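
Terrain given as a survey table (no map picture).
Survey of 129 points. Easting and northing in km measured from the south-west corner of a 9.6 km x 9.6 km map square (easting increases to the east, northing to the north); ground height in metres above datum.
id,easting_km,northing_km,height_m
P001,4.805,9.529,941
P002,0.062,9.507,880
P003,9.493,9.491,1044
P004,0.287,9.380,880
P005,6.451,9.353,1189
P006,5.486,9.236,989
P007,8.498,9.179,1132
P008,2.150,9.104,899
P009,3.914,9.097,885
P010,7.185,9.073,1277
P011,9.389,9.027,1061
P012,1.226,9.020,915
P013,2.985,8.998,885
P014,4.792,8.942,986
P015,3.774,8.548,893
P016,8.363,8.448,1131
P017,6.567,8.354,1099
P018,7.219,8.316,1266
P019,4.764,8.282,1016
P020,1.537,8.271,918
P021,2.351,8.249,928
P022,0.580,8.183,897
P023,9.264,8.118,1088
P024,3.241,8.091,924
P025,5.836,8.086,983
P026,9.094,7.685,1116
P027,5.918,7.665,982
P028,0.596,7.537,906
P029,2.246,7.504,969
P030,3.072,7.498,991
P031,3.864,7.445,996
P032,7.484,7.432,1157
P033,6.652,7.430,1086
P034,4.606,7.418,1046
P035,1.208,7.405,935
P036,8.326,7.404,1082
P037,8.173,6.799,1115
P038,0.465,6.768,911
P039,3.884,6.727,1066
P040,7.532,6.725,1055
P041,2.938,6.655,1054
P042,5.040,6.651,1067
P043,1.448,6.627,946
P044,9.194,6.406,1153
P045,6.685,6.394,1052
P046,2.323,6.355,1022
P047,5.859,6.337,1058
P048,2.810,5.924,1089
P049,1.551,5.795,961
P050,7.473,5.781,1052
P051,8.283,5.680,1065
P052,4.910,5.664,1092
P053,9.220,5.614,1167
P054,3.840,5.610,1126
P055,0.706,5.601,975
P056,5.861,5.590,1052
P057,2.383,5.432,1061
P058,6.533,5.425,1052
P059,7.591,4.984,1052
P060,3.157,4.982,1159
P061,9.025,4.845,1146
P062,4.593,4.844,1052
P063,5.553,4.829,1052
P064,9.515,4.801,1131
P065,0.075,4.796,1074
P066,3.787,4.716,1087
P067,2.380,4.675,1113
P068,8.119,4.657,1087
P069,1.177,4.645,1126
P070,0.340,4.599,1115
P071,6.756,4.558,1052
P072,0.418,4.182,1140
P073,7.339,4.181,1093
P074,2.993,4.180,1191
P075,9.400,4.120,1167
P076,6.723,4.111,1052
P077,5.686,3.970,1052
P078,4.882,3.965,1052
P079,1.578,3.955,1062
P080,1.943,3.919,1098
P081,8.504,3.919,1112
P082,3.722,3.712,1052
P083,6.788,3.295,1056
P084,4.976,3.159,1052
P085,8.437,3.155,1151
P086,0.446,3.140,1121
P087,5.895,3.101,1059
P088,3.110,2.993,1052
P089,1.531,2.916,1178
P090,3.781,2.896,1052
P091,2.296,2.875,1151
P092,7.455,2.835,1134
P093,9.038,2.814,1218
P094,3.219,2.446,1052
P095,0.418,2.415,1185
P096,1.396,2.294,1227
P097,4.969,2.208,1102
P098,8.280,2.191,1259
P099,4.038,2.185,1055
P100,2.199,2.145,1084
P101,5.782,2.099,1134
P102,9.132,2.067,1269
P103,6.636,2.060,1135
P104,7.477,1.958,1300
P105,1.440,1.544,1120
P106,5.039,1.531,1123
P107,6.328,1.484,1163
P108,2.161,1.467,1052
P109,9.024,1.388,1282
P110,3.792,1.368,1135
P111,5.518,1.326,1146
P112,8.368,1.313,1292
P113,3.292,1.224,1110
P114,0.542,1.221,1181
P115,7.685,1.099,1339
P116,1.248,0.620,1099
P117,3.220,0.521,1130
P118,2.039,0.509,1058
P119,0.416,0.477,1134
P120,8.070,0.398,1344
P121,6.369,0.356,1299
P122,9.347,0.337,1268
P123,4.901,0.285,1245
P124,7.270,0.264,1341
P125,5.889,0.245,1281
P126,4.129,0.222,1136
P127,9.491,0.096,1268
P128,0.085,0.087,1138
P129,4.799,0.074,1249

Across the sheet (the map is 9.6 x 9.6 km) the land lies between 875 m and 1355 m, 1090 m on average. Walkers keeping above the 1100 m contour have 38.8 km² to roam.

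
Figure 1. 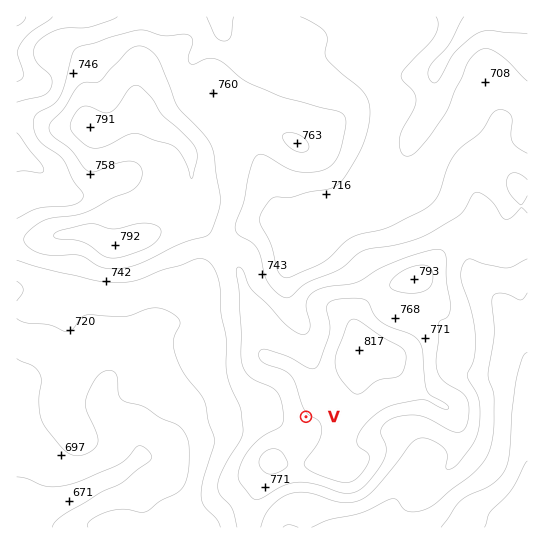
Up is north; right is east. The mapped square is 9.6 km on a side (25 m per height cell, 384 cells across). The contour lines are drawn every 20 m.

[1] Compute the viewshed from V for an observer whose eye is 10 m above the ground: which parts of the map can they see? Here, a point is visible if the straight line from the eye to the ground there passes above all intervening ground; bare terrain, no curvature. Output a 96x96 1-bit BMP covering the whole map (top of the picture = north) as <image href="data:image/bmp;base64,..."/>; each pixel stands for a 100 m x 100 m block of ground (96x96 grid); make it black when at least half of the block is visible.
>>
<image width="96" height="96" href="data:image/bmp;base64,Qk2+BAAAAAAAAD4AAAAoAAAAYAAAAGAAAAABAAEAAAAAAIAEAAATCwAAEwsAAAIAAAAAAAAA////AAAAAAD+B/AAAAAAAAAAAAD///gAAAAAAAAAAAD///gAAAAAAAAAAAD///wAAAAAAAAAAAD///4AAAAAAAAAAAD///8AAAAAAAAAAAAH//+AAAAAAAAAAAAH///AAAAAAAAAAAAH///AAAAAAAAAAADH///gAAAAAAAAAAD////gAAAAAAAAAAD////wAAD/AAAAAAD////wAAH/4AAAAAD////wAAP/8AAAAAD////4AAf/8AAAAAD8f//4Agf/8AAAAAD8f//8A4f/8AAAAAD////8A///+AAAAAD////+B///+AAAAADn////H////AAAAACD/////////AAAAAAD/////////gAAAAAD/////////gAAAAAD/////////gAAAAAD/////////wAAAAAD/////n///wAAAADD/////H///wAAAADh////+D/8fwAAAADh////8D/8fwAAAADx////8B/4fwAAAADx////4A/wfgAAAADx////wAfAfgAAAADx////wAAAPAAAAADx////gAAAMAAAAAD5////AAAAAAAAAAD////+AAAAAAAAAAD////8AAAAEAAAAAD////4AAAAGAAAAAD////wAAAAHAAAAAD////gAAAAOAAAAAB////gAAAAOAAAAAB////gAAAAIAAAAAAH///gAAAAAAAAAAAD///gAAAAAAAAAAAD///AAAAAAAAAAAAD///AAAAAAAAAAAAP///AAAAAAAAAAAD////AAAAAAAAAAAD////gAAAAAAAAAAD////gAAAAAAAAAAD////gAAAAAAAAAAD////wAAAAAAAAAAD//P/wAAAAAAAAAAAH/B/4AAAAAAAAAAAB+AH8AAAAAAAAAAAAAAB+AAAAAAAAAAAAAAAfAAAAAAAAAAAAAAAHwAAAAAAAAAAAAAAB4AAAAAAAAAAAAAAA8AAAAAAAAAAAAAAA8AAAAAAAAAAAAAAA8AAAAAAAAAAAAAAA8AAAAAAAAAAAAAAA8AAAAAAAAAAAAAAA8AAAAAAAAAAAAAAA8AAAAAAAAAAAAAAA8AAAAAAAAAAAAAAA8AAAAAAAAAAAAAAA8AAAAAAAAAAAAAAB+AAAAAAAAAAAAAAD8AAAAAAAAAAAA/A/MAAAAAAAAAAAB//+AAAAAAAAAAAAD//8AAAAAAAAAAAAD//4AAAAAAAAAAAAAh/AAAAAAAAAAAAAAA+AAAAAAAAAAAAAAAMAAAAAAAAAAAAAAAAAAAAAAAAAAAAAAAAADAAAAAAAAAAAAAAAHgAAAAAAAAAAAAAADgAAAAAAAAAAAAAABgAAAAAAAAAAAAAAAAAAAAAAAAAAAAAAAAAAAAAAAAAAAAAAAAAAAAAAAAAAAAAAAAAAAAAAAAAAAAAAAAAAAAAAAAAAAAAAAAAAAAAAAAAAAAAAAAAAAAAAAAAAAAAAAAAAAAAAAAAAAAAAAAAAAAAAAAAAAAAAAAAAAAAAAAAAAAAAAAAAAAAAAAAAAAAAAAAAAAAAAAAAAAAAAAAAAAAAAAA="/>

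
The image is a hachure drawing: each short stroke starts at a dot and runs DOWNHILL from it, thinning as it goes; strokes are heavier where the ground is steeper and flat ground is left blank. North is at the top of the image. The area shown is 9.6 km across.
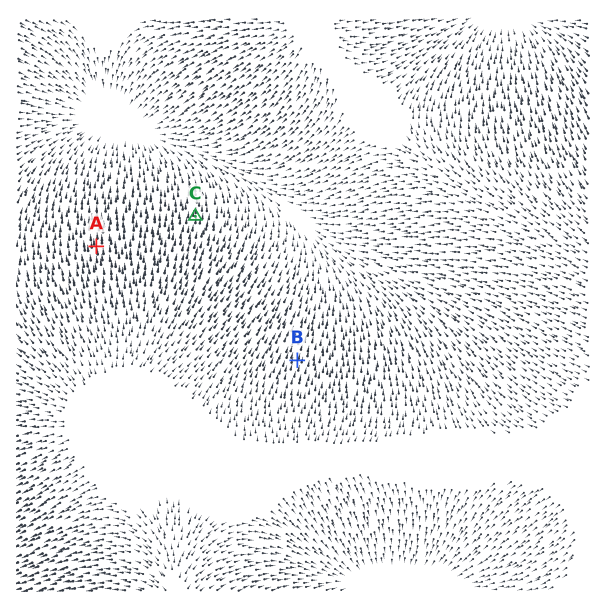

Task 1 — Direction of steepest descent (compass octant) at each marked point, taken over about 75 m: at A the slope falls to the N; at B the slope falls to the N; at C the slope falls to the N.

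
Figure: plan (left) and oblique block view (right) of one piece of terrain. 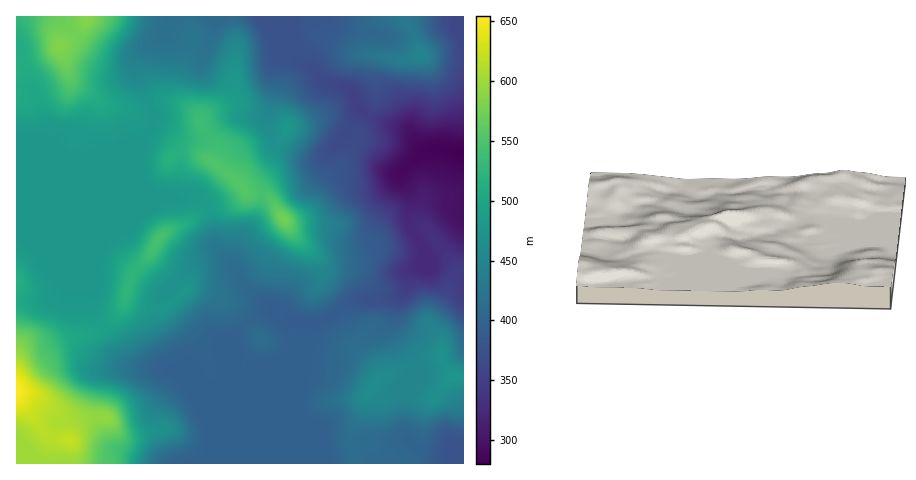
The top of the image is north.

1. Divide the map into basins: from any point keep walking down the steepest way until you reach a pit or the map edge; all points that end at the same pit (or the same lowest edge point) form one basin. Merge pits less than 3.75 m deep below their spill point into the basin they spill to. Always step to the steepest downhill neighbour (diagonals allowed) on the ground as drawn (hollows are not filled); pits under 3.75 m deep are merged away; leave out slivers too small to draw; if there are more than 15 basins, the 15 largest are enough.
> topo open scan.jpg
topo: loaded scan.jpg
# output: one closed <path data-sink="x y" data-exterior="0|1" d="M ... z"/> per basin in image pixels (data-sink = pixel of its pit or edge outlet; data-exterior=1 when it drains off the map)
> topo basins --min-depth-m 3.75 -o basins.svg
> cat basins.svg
<path data-sink="463 153" data-exterior="1" d="M463 16l-447 1 1 447 337 0-3-32 11-22 3-12 5-8 13 10 19-5 26 5 9-4 15-18 12-2z"/><path data-sink="463 463" data-exterior="1" d="M463 376l-11 2-15 18-9 4-21-5-24 5-13-10-5 8-3 12-11 22 3 31 109 1z"/>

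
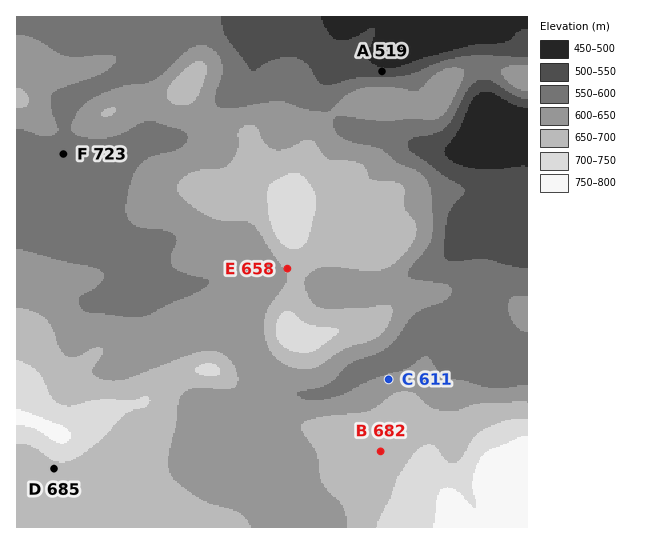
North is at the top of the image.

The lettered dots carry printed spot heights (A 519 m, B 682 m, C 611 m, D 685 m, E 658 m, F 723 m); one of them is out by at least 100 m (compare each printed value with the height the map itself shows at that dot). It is F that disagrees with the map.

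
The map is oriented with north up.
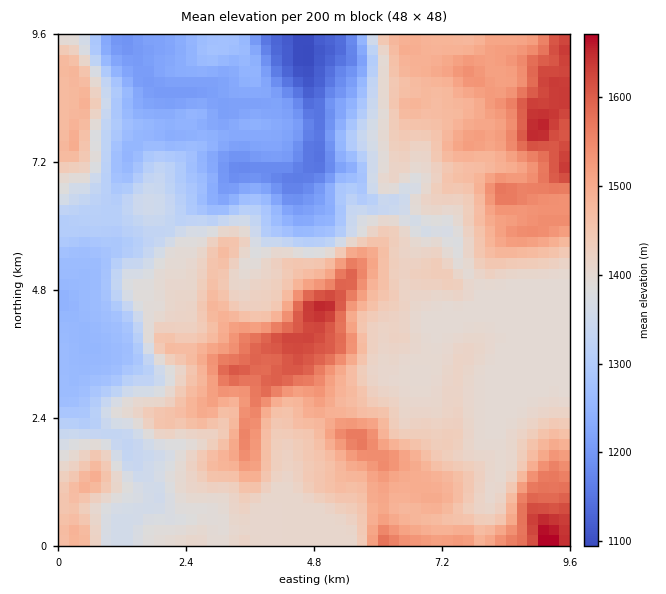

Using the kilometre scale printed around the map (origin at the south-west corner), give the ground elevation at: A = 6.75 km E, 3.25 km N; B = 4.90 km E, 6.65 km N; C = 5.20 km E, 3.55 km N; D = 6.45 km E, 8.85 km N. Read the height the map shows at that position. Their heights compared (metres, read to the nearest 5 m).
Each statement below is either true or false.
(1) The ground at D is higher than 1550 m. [false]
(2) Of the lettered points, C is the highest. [true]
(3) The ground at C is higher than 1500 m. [true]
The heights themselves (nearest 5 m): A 1400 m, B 1205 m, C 1575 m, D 1475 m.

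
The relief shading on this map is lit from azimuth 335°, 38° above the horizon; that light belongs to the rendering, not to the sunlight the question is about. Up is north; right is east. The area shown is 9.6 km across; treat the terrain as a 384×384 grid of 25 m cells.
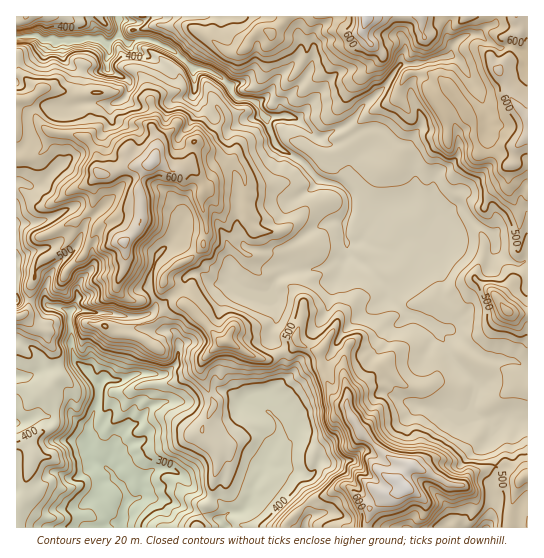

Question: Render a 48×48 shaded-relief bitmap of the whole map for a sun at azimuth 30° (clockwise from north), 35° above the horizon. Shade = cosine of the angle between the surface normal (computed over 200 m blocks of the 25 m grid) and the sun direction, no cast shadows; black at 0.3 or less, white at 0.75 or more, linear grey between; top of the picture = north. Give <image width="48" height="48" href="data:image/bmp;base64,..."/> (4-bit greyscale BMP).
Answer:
<image width="48" height="48" href="data:image/bmp;base64,Qk32BAAAAAAAAHYAAAAoAAAAMAAAADAAAAABAAQAAAAAAIAEAAATCwAAEwsAABAAAAAAAAAAAAAAABEREQAiIiIAMzMzAERERABVVVUAZmZmAHd3dwCIiIgAmZmZAKqqqgC7u7sAzMzMAN3d3QDu7u4A////AKmaupmZiKu6y5iaqbuImpRXZEdWd5ZXiZmaqqqZmauqqYiZmqqoiHNHZFVodnd4iZmZmZqZmamImYiJmaqphkJnZlapRFmYiZmpqqqqiId5qHiZmZqrqGeIiIu2RpyXh5mru7qpiIiZdXiZmZmrqqmYirt3zuyYh5mZm7qYiHh1RXiamZmYmph3qqq9/+ypqomazbmIh3VDNHmZmZmIhjNIve7u7u27u5q97KiIh3ZERompmZmZYxFJ7////su7u6u6qpiIiHZmeKq6qZmYURJ9/+3v7Kqqq5qpmYiHiHZ5mau7qZmGIBXO7MzcuqqZqomaqImHd3eaqZu6qZmFIkr+zLu6qZmJmYiJmIl3Z3iZh5uqmZh1JIztzKmZmZmIiJmJmbqIh3d2VqqYiIdkJp3cuoiImZmYiJmZnOqZmZl1NZh2ZmZTOK7bqZqpmpmZmYiZv8hmd2VVRnZTI0VTab7KmrqqqoiZmniIzGQjIQBXV1QiR2VEery6q6qqqYmZmYhoyDIBERaYeFNIzJdXqrqru6qqmZiIh3VathATRpy3ZWesy5eKuru7u6qqmYd2ZkWbpRR6q7p0NKzMupmru73MuqqpmYdkRpnOx5vLmJhTSczey6maq7zLqqmZmIdTacvcd5dCNYdmm8ztypibu8uqqpmJmIY2zYiUJkEBaZZ5vMzKqZisy7qqqZmZmHRc7VdkRlRGmpaKvLupiZm8uqqqmZmpmGbOy1hmdVVoeImZqpqYiZqqqqqqmZmZmJvbulh2l1ZXiqqYiImHiZmZmaqZmZmZmauqqlZ3iGQ1i6qqlol4mZmImqmZmZmZmZqpiEV3eIVXqYiZiJmIiIiZqqmZmZmZmYmYd1eZh4aKp3iZiamHeJmaqqmZmZmZmYmXd3mZmYiqmZqpeKiIm7qpqpmZmZmZmId2Z2Z4mYmZibuoZ4mZq7upmZmZmZmZiHZ1WGiHZmeYecuWV4qpq6qqqamZmZmZh3hkaImZdmZnispkWKuZqqmru6iIiImIeHZVeIiJqXZ3eYZFesuau6q8qYiIiImId0RVeHeJqYioeGaJm8ubzLvaZ4mIiZiHZCNWeIiIh4rJiZrLq7u8zNyWiZmZmZhkNEV4iJmHZWu5q7zLq83MzcdoqZmZmZdTR2mYl5l3d6y7y6zLzv3MzYermJmZmHZlh3qpl5iczNzMub7b/9vM7Ju4Z4iIdmd1h4qYh5nMy8zLu97u/qrM2Zl2d3iHZWhUh5qXZ5qpmaqryr3v653slmVnh3eIdog2iLuGerqImaqruLzMyc/YVmZ3d3ZoiJZYisp2m6q7zM3+qc3My/1EVneId3dmeYeJrLhXqr3t7M77et2/3KEEdniIdnd1WZmrzJZYqs7/687YvtzuYgA0ZWeIdlVVaKiLynV7qv//3v/M/d/UABV2ZWeHZURFqHRYmHi7qf/Lm8x7mKcQJHqZd4mHZVVZumRoh4qoh1QhI1VZVkI0eruqmqmGZ3d5mFaahnd4iAAAE0N6l1Z3rLu7u6h2eZdndkeadDaZiQ=="/>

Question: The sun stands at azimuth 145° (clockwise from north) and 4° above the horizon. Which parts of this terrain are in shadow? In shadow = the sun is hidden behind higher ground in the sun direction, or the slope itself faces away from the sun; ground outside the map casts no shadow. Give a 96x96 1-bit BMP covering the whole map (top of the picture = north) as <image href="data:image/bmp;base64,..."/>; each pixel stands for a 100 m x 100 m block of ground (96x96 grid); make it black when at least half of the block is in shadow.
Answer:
<image width="96" height="96" href="data:image/bmp;base64,Qk2+BAAAAAAAAD4AAAAoAAAAYAAAAGAAAAABAAEAAAAAAIAEAAATCwAAEwsAAAIAAAAAAAAA////AAAAAAAAAA/nwAfD/4AAAHAAAA//4H/j/8AAAHADAA//4P/z/8AAAHAAAA//wD/5/4AAAHAAAA//4B/8B8AAAHgAAA//8B//D8AAADiAAA//8B//z8AAABgAAB//8B///8gAABgAcB//8B////AAMAwCOAH/+D////AA+B4AAAH/+D///+cB+B8AAAD/+D////8D/x8AAADueD////xh//8AAAAAAB////v///8HAAAAAB///+f///8HgAP8AAf//9////+DAAH+AAP//h/////gAAB/AAP//h/////4AAZ/wAH//h//8/7+AAd/4AH/6H//w/j+AgG/4AH/5H/+B+AAAwD/8AH/9H/8B4AAAQD/8AH//H/4BgAAAYB/8AH//P/gAAAAAYB/8AH//H/AAAAAAcA/4AH//H8AAAAAAf4BAAH//AAAAADwAf/8AAH//YAAAAD2Af/+AAD//AAAAAAAAF//gAA//AAAAAAAAAAHwAAf/AAAAAAAAAAD4AAP/BgAAAAAAAAD8AcP/BwAAAAAEAAD+B/n/A4AAAAAMAAD/B/n3AYAAAAAMABj/wH33geAAAAAMAPz/wBz74eAAAAAMAAH/4D7/8AAAAAAP/8AH4D598AAAwAHf//AH/j5+wAAA8DH//jgP/n4+AAAB8DP/wAgP/P8+AAAB8nEfgAHH+P8/AAAB53AP4MHH4P+/gAAB9zCP8NgHwP+/gAAA/DHH+BgPAH8wAAAQ/DnD+BgsAD4AAAA8/jjj+BwgAD4AAAA//jjx/B4AABgAAAA//7z5/B8AAAAAAAA//z58+B/AAAAAAAA//D+++B/wAAAAAAA/mD/ewA/wAAAAAAA/njBu8Af4AAAAAAA/hzwP/gP4AAAAAAA/Bz+H/wB4AAAAAAA8Dz/D/4B4AHgAAAB4Dz/z/4B4ADwAgABwBj///4BwAB4AgABgAD///4AwAAwAAADAAD8//4AQAAAAAAABwDfH/4AQAAEAAAABwA/jf4AwAADgAAADwA/4H4AYAAB+AAADwA/+B4AQAAB8AAADwA//A4AAAABwAAAA4Af/AAAAAABAAAAgYAH/4AAAAAKAAAAwOAH//eEAAB4AAAAIHgD//fHAAD4AAAAODgD//fHgIDgAAAAHDAB///ngYHAYAAAHGgA///ng8GAwAABOHwAe//D4+GB8AAPuH4B//+b6/iMHAAfmH8P///d7P38AgAPAH4f////4H/8AQAOAHwf////8APzgIAMAAAf////8GIDwOAYAAAP////+P8AMHgAAAAH////+PcAADwAAADgP///+cGAcB4AACDwP//+//DEAB8YACD+f//+//jCGAcYAAD/f//8/jhjHge4gAD////4/AAxj4P/wAD////j8AAYB4H/wYD////vwAAIgAH/4aD////fgAAAAADHw7D////+AMAAAABAI/j////8AeAA4ABgP/j////wAfAAeABgP8D////AAfAAAgAgH7D///4AE/0A/4AgD/wL//////+Af4AgYPgAfv/////AP4AAICA="/>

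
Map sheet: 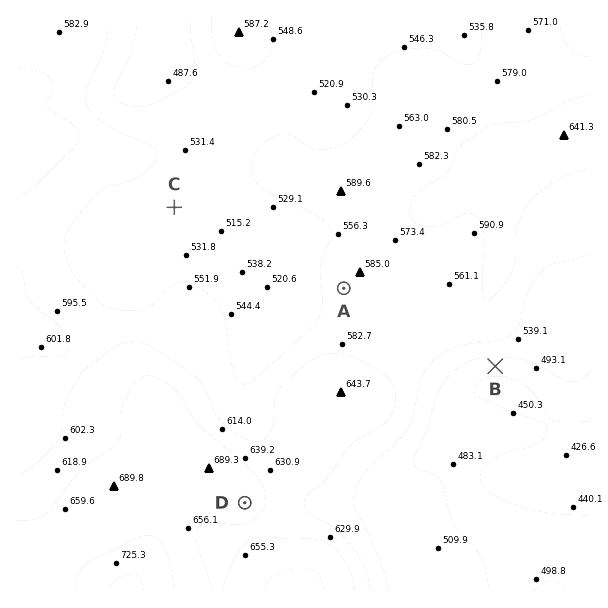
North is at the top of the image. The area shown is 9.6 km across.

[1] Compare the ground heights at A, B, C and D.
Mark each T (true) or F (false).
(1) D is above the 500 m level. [T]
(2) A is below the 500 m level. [F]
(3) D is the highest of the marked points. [T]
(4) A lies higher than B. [T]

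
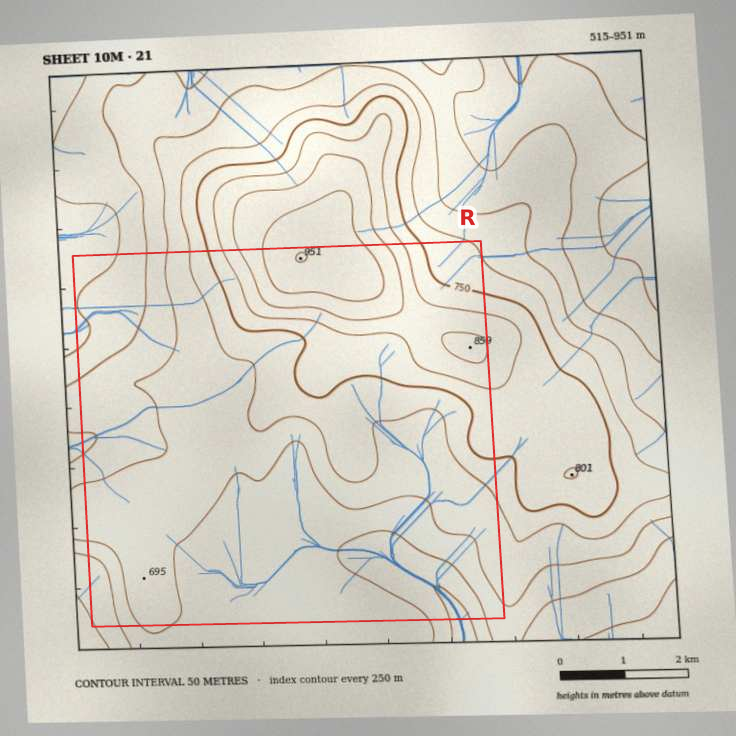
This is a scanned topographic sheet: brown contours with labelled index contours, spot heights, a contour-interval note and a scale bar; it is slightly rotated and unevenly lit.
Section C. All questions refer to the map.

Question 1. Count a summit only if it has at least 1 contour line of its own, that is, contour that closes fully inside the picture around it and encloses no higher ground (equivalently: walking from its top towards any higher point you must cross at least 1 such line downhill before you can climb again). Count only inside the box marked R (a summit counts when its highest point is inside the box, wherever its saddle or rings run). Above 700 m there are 2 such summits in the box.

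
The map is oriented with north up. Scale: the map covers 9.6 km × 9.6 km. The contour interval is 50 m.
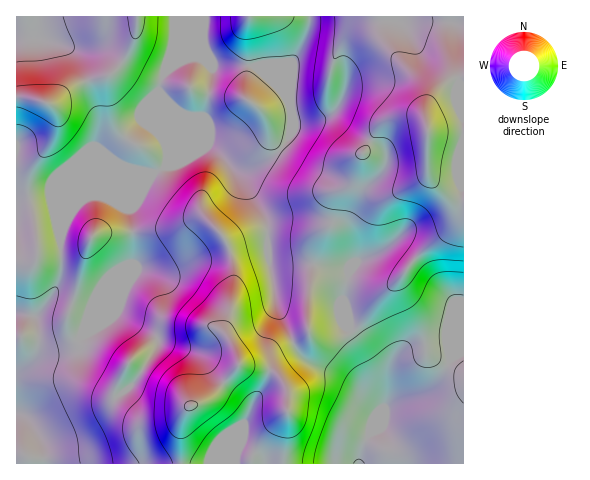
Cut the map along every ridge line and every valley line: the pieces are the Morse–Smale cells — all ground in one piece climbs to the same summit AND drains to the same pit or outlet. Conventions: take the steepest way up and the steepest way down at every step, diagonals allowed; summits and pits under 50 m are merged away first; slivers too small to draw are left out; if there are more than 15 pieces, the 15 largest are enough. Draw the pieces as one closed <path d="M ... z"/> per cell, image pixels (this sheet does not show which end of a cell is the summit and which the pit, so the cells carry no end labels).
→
<path d="M208 146l-41 17-5 6-8 5-56 22 11 3 21 12 4 42-1 11-15 35-26 27 26-12 34 19 5 6 0 7-22 36-19 16-6 2-36-1-38 17-12 1 16 23 3 24 240-1 5-40-1-34-11-16-9-3-25-5 23 0 12-14 32-17-1-29 6-40-6-2-37 1-2-1-2-41-7-15-18-28-26-29z"/><path d="M463 16l-152 0-6 22-10 21-7 5-26 2-49-1-14-7-14 1-22 16-3 10 0 9 3 8 0 36 5 15-1 9 41-16 8 4 26 29 24 39 2 13 0 25 3 8 43 0 5-27 14-16 4-26 15-12 10-30 16-24 10-9 12-4 18 0 8 6 2 7-1 30 2 17 19 21 15 3z"/><path d="M418 116l-23 2-10 3-7 8-17 26-7 25-17 15-4 26-13 14-5 21-1 8 34 8-4 30 6 18 0 9 25 35 10 26 0 17-10 21-10 13-5 13 0 10 104-1 0-262-16-4-18-18-3-20 1-30-2-7z"/><path d="M173 16l-157 1 1 297 12 2 9-1 18-25 6-19 0-40 8-16 11-13 8-5 12-1 53-22 11-8 3-13-5-15 0-36-3-8 0-9 14-43z"/><path d="M102 197l-13 0-8 5-15 19-6 16 0 40-4 13-8 12-13 14-19-2 1 150 26-1-3-23-10-17-8-8 7 2 7-1 38-17 36 1 6-2 19-16 22-36 0-7-5-6-34-19-26 12 26-27 15-35 1-11-4-42z"/><path d="M316 264l-2 1-5 28 0 41-32 17-12 14-23 0 25 5 9 3 11 16 1 34-4 18 0 23 74 0 7-23 10-13 10-21 0-17-10-26-25-35 0-9-6-18 4-30z"/><path d="M309 16l-135 0 0 26-9 29 23-13 11 0 14 7 49 1 26-2 7-5 10-21z"/>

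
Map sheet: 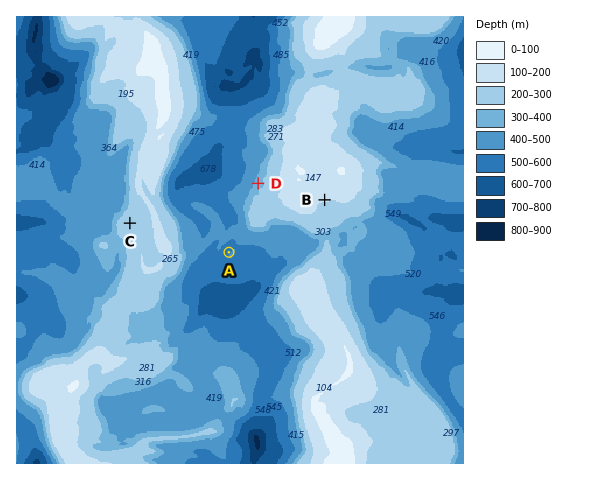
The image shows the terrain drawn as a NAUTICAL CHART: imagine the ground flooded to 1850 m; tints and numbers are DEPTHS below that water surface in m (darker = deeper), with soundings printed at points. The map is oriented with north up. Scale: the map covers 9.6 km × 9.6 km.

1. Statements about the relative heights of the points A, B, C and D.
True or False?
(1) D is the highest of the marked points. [False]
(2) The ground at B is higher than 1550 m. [True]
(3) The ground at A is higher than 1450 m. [False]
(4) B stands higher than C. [True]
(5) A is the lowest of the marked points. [True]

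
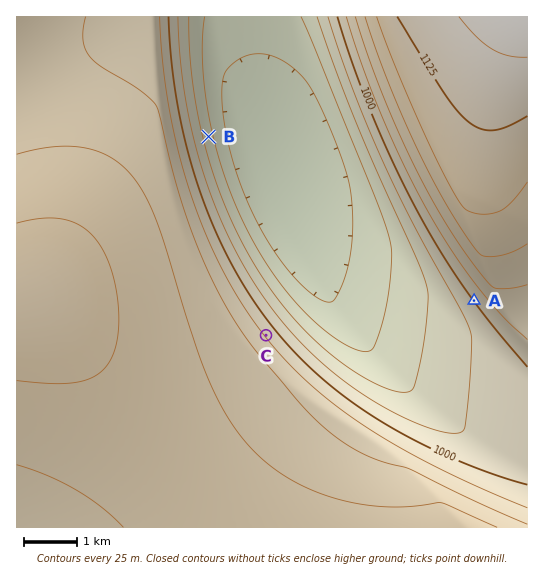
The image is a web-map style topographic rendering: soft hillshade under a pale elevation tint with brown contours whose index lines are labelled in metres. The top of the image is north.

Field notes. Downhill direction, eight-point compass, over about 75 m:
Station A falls SW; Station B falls E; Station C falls NE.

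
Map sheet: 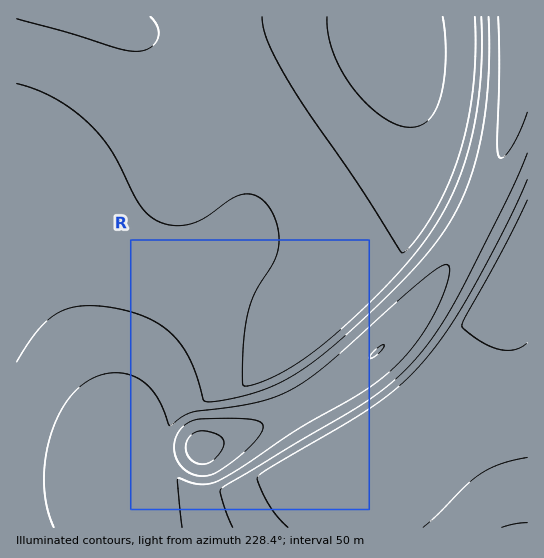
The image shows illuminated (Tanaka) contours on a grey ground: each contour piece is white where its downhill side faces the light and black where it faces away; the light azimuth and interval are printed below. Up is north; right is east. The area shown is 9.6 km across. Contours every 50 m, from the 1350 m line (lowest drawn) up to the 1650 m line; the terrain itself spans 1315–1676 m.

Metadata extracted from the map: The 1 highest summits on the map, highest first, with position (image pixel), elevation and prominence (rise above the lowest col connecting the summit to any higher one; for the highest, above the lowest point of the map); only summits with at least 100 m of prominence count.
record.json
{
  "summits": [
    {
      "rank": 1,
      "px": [202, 447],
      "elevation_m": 1676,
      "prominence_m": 361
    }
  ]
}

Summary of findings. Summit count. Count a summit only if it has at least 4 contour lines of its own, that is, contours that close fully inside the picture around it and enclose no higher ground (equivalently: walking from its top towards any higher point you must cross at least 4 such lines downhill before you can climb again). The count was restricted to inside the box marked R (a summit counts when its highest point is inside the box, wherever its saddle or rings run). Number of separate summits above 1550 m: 0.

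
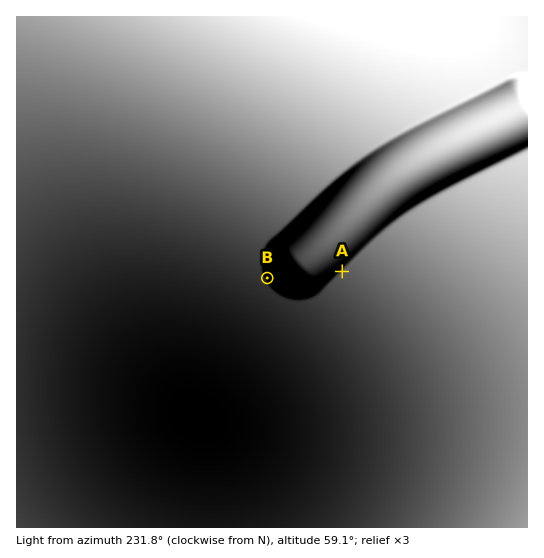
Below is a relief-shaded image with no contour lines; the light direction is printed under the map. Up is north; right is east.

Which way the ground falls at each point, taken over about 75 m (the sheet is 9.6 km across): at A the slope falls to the NW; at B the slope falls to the NE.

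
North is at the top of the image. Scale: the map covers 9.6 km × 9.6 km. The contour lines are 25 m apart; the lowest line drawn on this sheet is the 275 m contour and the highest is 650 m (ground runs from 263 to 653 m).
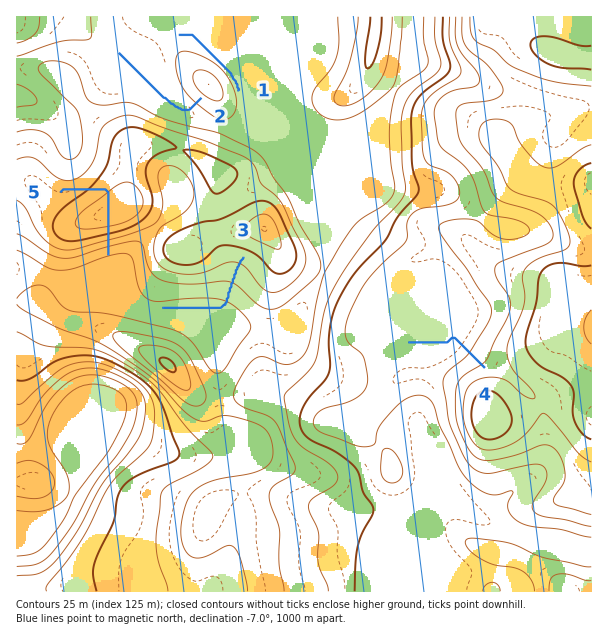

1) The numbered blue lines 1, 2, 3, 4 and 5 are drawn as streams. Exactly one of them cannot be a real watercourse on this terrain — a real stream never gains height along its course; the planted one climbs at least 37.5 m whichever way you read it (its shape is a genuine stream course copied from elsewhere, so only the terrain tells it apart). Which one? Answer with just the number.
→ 5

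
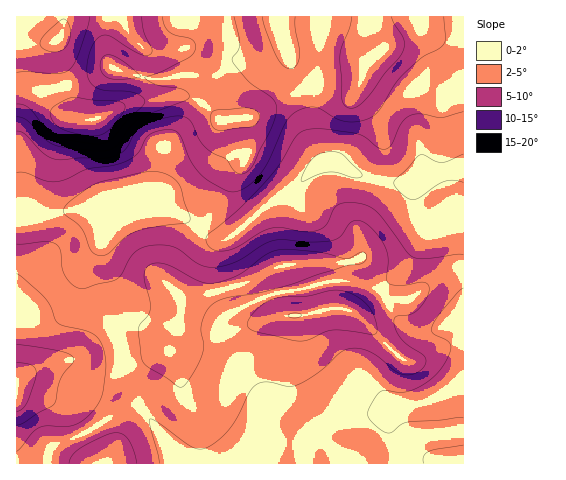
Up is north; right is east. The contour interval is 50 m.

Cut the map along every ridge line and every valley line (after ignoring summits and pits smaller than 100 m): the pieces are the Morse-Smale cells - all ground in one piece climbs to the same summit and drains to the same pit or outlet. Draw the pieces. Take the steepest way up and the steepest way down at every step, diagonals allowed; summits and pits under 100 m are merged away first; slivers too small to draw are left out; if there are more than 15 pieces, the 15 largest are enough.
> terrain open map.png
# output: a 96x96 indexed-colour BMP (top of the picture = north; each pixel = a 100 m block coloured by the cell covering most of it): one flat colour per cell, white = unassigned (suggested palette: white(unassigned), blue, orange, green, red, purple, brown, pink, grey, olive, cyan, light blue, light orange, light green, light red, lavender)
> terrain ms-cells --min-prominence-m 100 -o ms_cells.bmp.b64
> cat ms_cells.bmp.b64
<image width="96" height="96" href="data:image/bmp;base64,Qk12EgAAAAAAAHYAAAAoAAAAYAAAAGAAAAABAAQAAAAAAAASAAATCwAAEwsAABAAAAAAAAAA////ALR3HwAOf/8ALKAsACgn1gC9Z5QAS1aMAMJ34wB/f38AIr28AM++FwDox64AeLv/AIrfmACWmP8A1bDFABEREREREREREREREREREREREREREREREREREREREREREREREREREREREREREREzMxERERERERERERERERERERERERERERERERERERERERERERERERERERERERERMzMzMxERERERERERERERERERERERERERERERERERERERERERERERERERERERERMzMzMzMxEREREREREREREREREREREREREREREREREREREREREREREREREREREREzMzMzMzMxERERERERERERERERERERERERERERERERERERERERERERERERERERERMzMzMzMzMxERERERERERERERERERERERERERERERERERERERERERERERERERERETMzMzMzMzMxERERERERERERERERERERERERERERERERERERERERERERERERERERETMzMzMzMzMxEREREREREREREREREREREREREREREREREREREREREREREREREREREzMzMzMzMzMxEREREREREREREREREREREREREREREREREREREREREREREREREREREzMzMzMzMzMxEREREREREREREREREREREREREREREREREREREREREREREREREREREzMzMzMzMzMxEREREREREREREREREREREREREREREREREREREREREREREREREREREzMzMzMzMzMxEREREREREREREREREREREREREREREREREREREREREREREREREREREzMzMzMzMzMxEREREREREREREREREREREREREREREREREREREREREREREREREREREREzMzMzMzMxERERERERERERERERERERERERERERERERERERERERERERERERERERERERERMzMzMxERERERERERERERERERERERERERERERERERERERERERERERERERERERERERERMzMxEREREREREREREREREREREREREREREREREREREREREREREREREREREREREREREzMxERERERERERERERERERERERERERERERERERERERERERERERERERERERERERERERMxERERERERERERERERERERERERERERERERERERERERERERERERERERERERERERERERERERERERERERERERERERERERERERERERERERERERERERERERERERERERERERERERERERERERERERERERERERERERERERERERERERERERERERERERERERERERERERERERERERERERERERERERERERERERERERERERERERERERERERERERERERERERERERERERERERERERERERERERERERERERERERERERERERERERERERERERERERERERERERERERERERERERERERERERERERERERERERERERERERERERERERERERERERERERERERERERERERERERERERERERERERERERERERERERERERERERERERERERERERERERERERERERERERERERERERERERERERERERERERERERERERERERERERERERERERERERERERERERERERERERERERERERERERERERERERERERERERERERERERERERERERERERERERERERERERERERERERERERERERERERERERERERERERERERERERERERERERERERERERERERERERERERERERERERERERERERERERERERERERERERERERERERERERERERERERERERERERERERERERERERERERERERERERERERERERERERERERERERERERERERERERERERERERERERERERERERERERERERERERERERERERERERERERERERERERERERERERERERERERERERERERERERERERERERERERERERERERERERERERERERERERERERERERERERERERERERERERERERERERERERERERERERERERERERERERERERERERERERERERERERERERERERERERERERERERERERERERERERERERERERERERERERERERERERERERERERERERERERERERERERERERERERERERERERERERERERERERERERERERERERERERERERERERERERERERERERERERERERERERERERERERERERERERERERERERERERERERERERERERERERERERERERERERERERERERERERERERERERERERERERERERERERERERERERERERERERERERERERERERERERERERERERERERERERERERERERERERERERERERERERERERERERERERERERERERERERERERERERERERERERERERERERERERERERERERERERERERERERERERERERERERERERERERERERERERERERERERERERERERERERERERERERERERERERERERERERERERERERERERERERERERERERERERERERERERERERERERERERERERERERERERERERERERERERERERERERERERERERERERERERERERERERERERERERERERERERERERERERERERERERERERERERERERERERERERERERERERERERERERERERERERERERERERERERERERERERERERERERERERERERERERERERERERERERERERERERERERERERERERERERERERERERERERERERERERERERERERERERERERERERERERERERERERERERERERERERERERERERERERERERERERERERERERERERERERERERERERERERERERERERERERERERERERERERERERERERERERERERERERERERERERERERERERERERERERERERERERERERERERERERERERERERERERERERERERERERERERERERERERERERERERERERERERERERERERERERERERERERERERERERERERERERERERERERERERERERERERERERERERERERERERERERERESIhERERERERERERERERERERERERERERERERERERERERERERERERERERERERERERIiIiIRERERERERERERERERERERERERERERERERERERERERERERERERERERERERESIiIiIhERERERERERERERERERERERERERIiIREREREREREREREREREREREREREREiIiIiIiERERERERERERERERERERERERESIiIiIiIhERERERERERERERERERERERIiIiIiIiIREREREREREREREREREREREREiIiIiIiIiIiEREREREREREREREREREiIiIiIiIiIiEREREREREREREREREREREREiIiIiIiIiIiIiIiEREREREREREREiIiIiIiIiIiIiIREREREREREREREREREREREiIiIiIiIiIiIiIiIiIiIhEREREiIiIiIiIiIiIiIiIhERERERERERERERERERERIiIiIiIiIiIiIiIiIiIiIiIiIiIiIiIiIiIiIiIiIiIiERERERERERERERERERERIiIiIiIiIiIiIiIiIiIiIiIiIiIiIiIiIiIiIiIiIiIiIhERERERERERERERERERIiIiIiIiIiIiIiIiIiIiIiIiIiIiIiIiIiIiIiIiIiIiIiIhERERERERERERERERIiIiIiIiIiIiIiIiIiIiIiIiIiIiIiIiIiIiIiIiIiIiIiIhERERERERERERERERIiIiIiIiIiIiIiIiIiIiIiIiIiIiIiIiIiIiIiIiIiIiIiIiEREREREREREREiIiIiIiIiIiIiIiIiIiIiIiIiIiIiIiIiIiIiIiIiIiIiIiIiIiIRERERERESIiIiIiIiIiIiIiIiIiIiIiIiIiIiIiIiIiIiIiIiIiIiIiIiIiIiIiIhERERESIiIiIiIiIiIiIiIiIiIiIiIiIiIiIiIiIiIiIiIiIiIiIiIiIiIiIiIiIiEREREiIiIiIiIiIiIiIiIiIiIiIiIiIiIiIiIiIiIiIiIiIiIiIiIiIiIiIiIiIiIRESIiIiIiIiIiIiIiIiIiIiIiIiIiIiIiIiIiIiIiIiIiIiIiIiIiIiIiIiIiIiIiIiIiIiIiIiIiIiIiIiIiIiIiIiIiIiIiIiIiIiIiIiIiIiIiIiIiIiIiIiIiIiIiIiIiIiIiIiIiIiIiIiIiIiIiIiIiIiIiIiIiIiIiIiIiIiIiIiIiIiIiIiIiIiIiIiIiIiIiIiIiIiIiIiIiIiIiIiIiIiIiIiIiIiIiIiIiIiIiIiIiIiIiIiIiIiIiIiIiIiIiIiIiIiIiIiIiIiIiIiIiIiIiIiIiIiIiIiIiIiIiIiIiIiIiIiIiIiIiIiIiIiIiIiIiIiIiIiIiIiIiIiIiIiIiIiIiIiIiIiIiIiIiIiIiIiIiIiIiIiIiIiIiIiIiIiIiIiIiIiIiIiIiIiIiIiIiIiIiIiIiIiIiIiIiIiIiIiIiIiIiIiIiIiIiIiIiIiIiIiIiIiIiIiIiIiIiIiIiIiIiIiIiIiIiIiIiIiIiIiIiIiIiIiIiIiIiIiIiIiIiIiIiIiIiIiIiIiIiIiIiIiIiIiIiIiIiIiIiIiIiIiIiIiIiIiIiIiIiIiIiIiIiIiIiIiIiIiIiIiIiIiIiIiIiIiIiIiIiIiIiIiIiIiIiIiIiIiIiIiIiIiIiIiIiIiIiIiIiIiIiIiIiIiIiIiIiIiIiIiIiIiIiIiIiIiIiIiIiIiIiIiIiIiIiIiIiIiIiIiIiIiIiIiIiIiIiIiIiIiIiIiIiIiIiIiIiIiIiIiIiIiIiIiIiIiIiIiIiIiIiIiIiIiIiIiIiIiIiIiIiIiIiIiIiIiIiIiIiIiIiIiIiIiIiIiIiIiIiIiIiIiIiIiIiIiIiIiIiIiIiIiIiIiIiIiIiIiIiIiIiIiIiIiIiIiIiIiIiIiIiIiIiIiIiIiIiIiIiIiIiIiIiIiIiIiIiIiIiIiIiIiIiIiIiIiIiIiIiIiIiIiIiIiIiIiIiIiIiIiIiIiIiIiIiIiIiIiIiIiIiIiIiIiIiIiIiIiIiIiIiIiIiIiIiIiIiIiIiIiIiIiIiIiIiIiIiIiIiIiIiIiIiIiIiIiIiIiIiIiIiIiIiIiIiIiIiIiIiIiIiIiIiIiIiIiIiIiIiIiIiIiIiIiIiIiIiIiIiIiIiIiIiIiIiIiIiIiIiIiIiIiIiIiIiIiIiIiIiIiIiIiIiIiIiIiIiIiIiIiIiIiIiIiIiIiIiIiIiIiIiIiIiIiIiIiIiIiIiIiIiIiIiIiIiIiIiIiIiIiIiIiIiIiIiIiIiIiIiIiIiIiIiIiIiIiIiIiIiIiIiIiIiIiIiIiIiIiIiIiIiIiIiIiIiIiIiIiIiIiIiIiIiIiIiIiIiIiIiIiIiIiIiIiIiIiIiIiIiIiIiIiIiIiIiIiIiIiIiIiIiIiIiIiIiIiIiIiIiIiIiIiIiIiIiIiIiIiIiIiIiIiIiIiIiIiIiIiIiIiIiIiIiIiIiIiIiIiIiIiIiIiIiIiIiIiIiIiIiIiIiIiIiIiIiIiIiIiIiIiIiIiIiIiIiIiIiIiIiIiIiIiIiIiIiIiIiIiIiIiIiIiIiIiIiIiIiIiIiIiIiIiIiIiIiIiIiIiIiIiIiIiIiIiIiIiIiIiIiIiIiIiIiIiIiIiIiIiIiIiIiIiIiIiIiIiIiIiIiIiIiIiIiIiIiIiIiIiIiIiIiIiIiIiIiIiIiIiIiIiIiIiIiIiIiIiIiIiIiIiIiIiIiIiIiIiIiIiIiIiIiIiIiIiIiIiIiIiIiIiIiIiIiIiIiIiIiIiIiIiIiIiIiIiIiIiIiIiIiIiIiIiIiIiIiIiIiIiIiIiIiIiIiIiIiIiIiIiIiIiIiIiIiIiIiIiIiIiIiIiIiIiIiIiIiIiIiIiIiIiIiIiIiIiIiIiIiIiIiIiIiIiIiIiIiIiIiIiIiIiIiIiIiIiIiIiIiIiIiIiIiIiIiIiIiIiIiIiIiIiIiIiIiIiIiIiIiIiIiIiIiIiIiIiIiIiIiIiIiIiIg=="/>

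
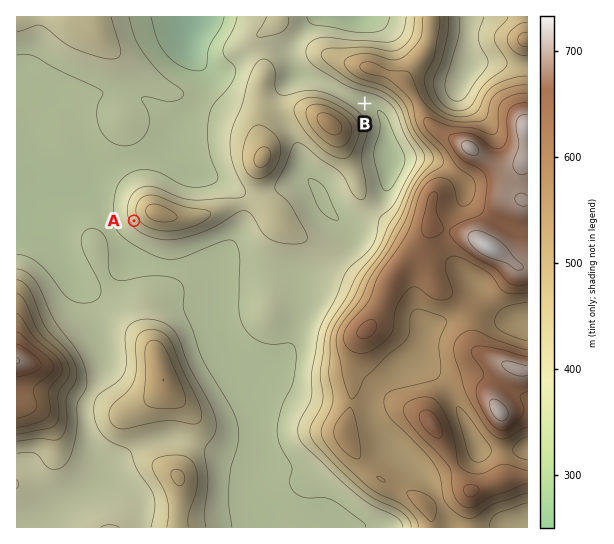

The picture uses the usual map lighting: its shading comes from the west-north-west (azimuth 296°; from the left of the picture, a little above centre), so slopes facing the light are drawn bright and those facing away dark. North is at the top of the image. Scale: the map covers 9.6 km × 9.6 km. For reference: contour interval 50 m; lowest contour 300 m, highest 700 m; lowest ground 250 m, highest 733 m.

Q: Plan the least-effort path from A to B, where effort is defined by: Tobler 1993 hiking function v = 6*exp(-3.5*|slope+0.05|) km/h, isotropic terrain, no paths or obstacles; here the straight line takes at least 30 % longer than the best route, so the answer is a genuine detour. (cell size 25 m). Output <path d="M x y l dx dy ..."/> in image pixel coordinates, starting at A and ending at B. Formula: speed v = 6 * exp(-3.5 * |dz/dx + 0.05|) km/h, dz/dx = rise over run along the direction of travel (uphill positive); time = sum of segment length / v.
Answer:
<path d="M134 221l-4-8 0-14 5-10 6-6 74-37 23-23 67-33 33 0 27 13"/>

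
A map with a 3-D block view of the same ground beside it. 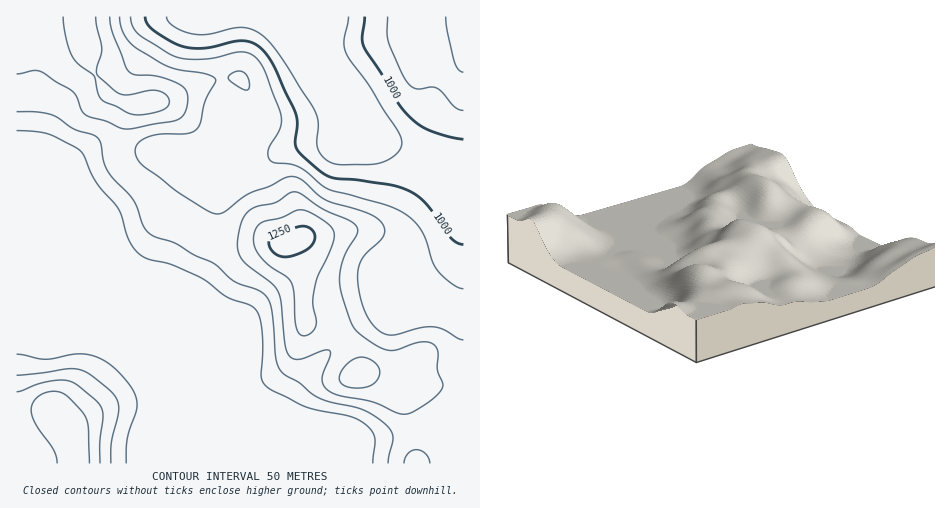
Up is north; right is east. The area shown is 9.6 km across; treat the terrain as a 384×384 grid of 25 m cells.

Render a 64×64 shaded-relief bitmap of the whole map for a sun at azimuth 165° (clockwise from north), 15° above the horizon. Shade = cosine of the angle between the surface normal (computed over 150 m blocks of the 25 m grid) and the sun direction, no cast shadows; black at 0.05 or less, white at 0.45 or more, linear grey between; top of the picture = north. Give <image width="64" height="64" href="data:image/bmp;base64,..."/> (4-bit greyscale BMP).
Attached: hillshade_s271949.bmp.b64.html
<image width="64" height="64" href="data:image/bmp;base64,Qk12CAAAAAAAAHYAAAAoAAAAQAAAAEAAAAABAAQAAAAAAAAIAAATCwAAEwsAABAAAAAAAAAAAAAAABEREQAiIiIAMzMzAERERABVVVUAZmZmAHd3dwCIiIgAmZmZAKqqqgC7u7sAzMzMAN3d3QDu7u4A////AIiIiIiJmZmZmIiIiIiIiIiIiIiIiIiIiHdmVVVnd4iIiIiIiImZqZmYiIiIiIiIiIiIiIiIiIiId2ZVVWZ3iIiIiZmYiZqqqZmIiIiIiIiIiIiIiIiIiIiHdmVVVmeIiIiZmZiJmqqqmZiIiIiIiIiIiIiIiIiIiIiHd2Zmd4iIiJmZmIiau7qpmYiIiIiIiIiIiIiIiIiJmZmYiIeIiIiImZmIeImru6qZmIiIiIiIiIiIiImZmaqru7qpmYiIiIiIiHdniZqqqpmYmIiIiIiIiIiZqqu8zMzMy7qqmIiId3d3dmZniaqpmIiIiIiIiIiJmZqrzd7v7tzLqqqpmIhlVWZmVWZ3iZmIiIiIiIiJmZmqqrze////7LqZqqqpmUMzNEVVVVZ3iIiIiIiImZmZmqq7u83v///cqZiZqqmZMhESNEVVVWZ3iIiIiZmZmZmZq7u7u83u7typiIiZmZkiAAASRFVVZnd4iIiZmZmZiImau7qYiavMy6mYiIiIiDIQAAE0VVVmd4iIiJmZmIiHeJq7uYdmeJmqmZmIiId3MyEAASNFVmd3iIiIiIiIh3d3ibu6hlRFZ3iIiJmYh3ZEQyISI0VWZ3iIh3d4iIh3d3d4q7uoZENFVmZniJmId1VVRDMzRVZ3iIiHd3d3d3d3dmeazLqGRERERFVniIh3ZmZmVVVWZ3iIiIh3d3d3eHd2Zom8y5hlREMzM0Vnd3Znd3d3dnd4iIiIiIh3d3eIh3ZmeavMqYZVRDIiI0VWZnd4iIiIiIiIiIiIiIiIiIiId2Z4mru6h2VUMyISI0VViIiIiIiIiIiIiIiIiIiIiIh3ZmeJmqmYdlVEMiIiNFWIiIiIiIiIiIiIiIiIiIiIiIdmZ4iJmYh2ZlVUMzNFVoiIiIiIiIiIiIiIiIiIiJmZmHZneIiIiHd3d3dlVVZniIiIiIiIiIiIiIiIiIiZqrqph2d4iIiId3eIiId3d3iIiIiIiIiIiIiIiIiIiZq7y7qYd3iYiIiIiIiIiIiIiIiIiIiIiIiIiIiIiImZqrzMy6mHiJmYiIiIiIiJmYiHiIiIiIiIiIiIiZmZmaqrvMzMupiImZmIiJiIiJmYh3eIiIiIiIiIiImZmZqqqqq7u8zLqZmaqZmZmYiJmYh3ZoiIiIiIiIiImZmaqru7qqqrvMy6qqqqqZqpmZmZh3ZmiIiIiIiIiIiZmqqqu8uqmaq7zMu6q7qqqqqpmZiHdmaIiIiIiIiIiJmaqru8y6mImqu8zLu7u7u7u6qZmId3ZoiIiIiIiIiImau7u7u6mIiJmaqru7u7u7zLupiIiHd3iIiIiIiIiIiZq8zLuqmHd3d3d4maqqq7u7uqmIiHd3eIiIiIiIiIiImrzLupiHdmZlVEVniJmZqqqqmHd3d3d4iIiIiIiIiIiaq7uph3ZmZVQzI0VmZneIiIiHdmd3d3iIiIiIiIiIiImZmYh2ZmVVRDIiI0RERFVmZmZmZnd4iIiIiIiIiIiIiIiHdmZlVUQzMiIiIiIiMzRFVVVmd4iIiIiIiIiImZmId3ZlVVVUMzMzMzMiEREiIjREVWZ3iIiIiIiIiImaqZh3ZVVVVVQzIjMzMzIhESIjM0RVZ3iIiIiIiIiImaqqmHZVVVVmZUMyMzNDMyIiIzNERVZniIiIiIiIiImaqqmHZlVVZ3d2VUMzMzMzMiIzREVVZneIiIiIiIiIiZqqmHZlVWd4iId2VUMiIjMyIiM0RFZneIiIiIiIiIiImZmXZlVmeIiIiHd2VDISIzMiIjM0VWd4iIiIiIiIiIiImIdmVmeIiIiIh3d1QiIjMzMzMzRFZneIiIiIiIiZiIiIh3ZneIiIiIiHeIdkM0RVVEREREVWd4iIiIiImaqYh3iIiIiZmZmYiIiIiIdmZndmZmZVVWZ3iIiZmZmqu6qIiJqruqq7qqmIiIiZmYiIiIiIh3Zmd4iImZqqqru8y6mZvN3d3My6qZiIiaqqmZmZmIiIh3iImZmaq7u7u8zMuqvN7/7u3LqZmIiZqqqpmZmYiIiIiZmqqqq8zMy7u8zMu83///7cupmZmZmqqpmZiJmIiImZqqqqqrzMy7qqq8zLzN7/7dupmZmZmZmYiIiIiIiImZqqqpqqq7u7qZmavLuqvM3Mu6qZmZmZiId3d3d3iImZmqqpmZqqqqqpmImqqYd4mZmqqqmZmZiHd2Z3d3d4iZmZqqmZmZqpmaqZiIiHZUVWZ4iaqqmZmId2Zmd3d3iJmZmaqpmZqpmZqqqYh3ZUMzNFZ4mqqZmIh3Zmd3d3iJmZmZqqqZmqqqqquqmHdlQzIjNFZ4iZiIh3d2d3d3iJmZmZmaqpmaqqqqqqmYd3ZUMyIiNFZnd3d3dmZ3d4iJmqmZmZmZmZmqqpmZmYiIh2VEMiIiI0RVZmZmZmd3iJmqqZmIiJmYiaqpmZmIiZmHZVQzIRERIjNEVVVmZ3iImaqZmYiIiIiImZmYiIiJmIdlQzMiEQABESM0VWZ3iIiJmZmYiHeIiIiJmYiIiIiIdlQzMyIhEAAAEjRVZ4iId3iIiIiId3eIiIiIiIiIiIdlRDMzMzIiERARNFZ4iIh2ZneIiIiHd3iIiIiIiIiIh3ZUQzNEREQyIiM1Z4iIiHZVZnd3iIiHeIiIiIiIiIiIh3ZVVVZmdmVERVZ3iIiIdmVWZ3d4iId3iIiIiIiIiJmIh3ZmZniId2VWZ3iIiIiGZWZnd3iIh3eI"/>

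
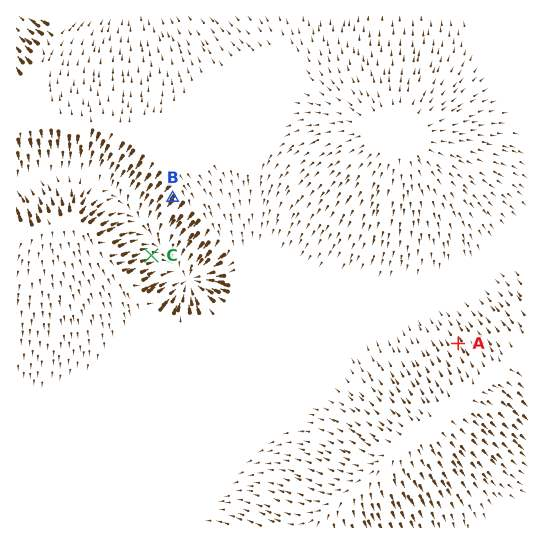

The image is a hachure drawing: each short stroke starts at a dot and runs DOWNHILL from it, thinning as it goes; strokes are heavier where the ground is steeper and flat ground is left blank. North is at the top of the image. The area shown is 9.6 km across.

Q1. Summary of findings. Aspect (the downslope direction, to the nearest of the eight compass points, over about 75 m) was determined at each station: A NW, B SW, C E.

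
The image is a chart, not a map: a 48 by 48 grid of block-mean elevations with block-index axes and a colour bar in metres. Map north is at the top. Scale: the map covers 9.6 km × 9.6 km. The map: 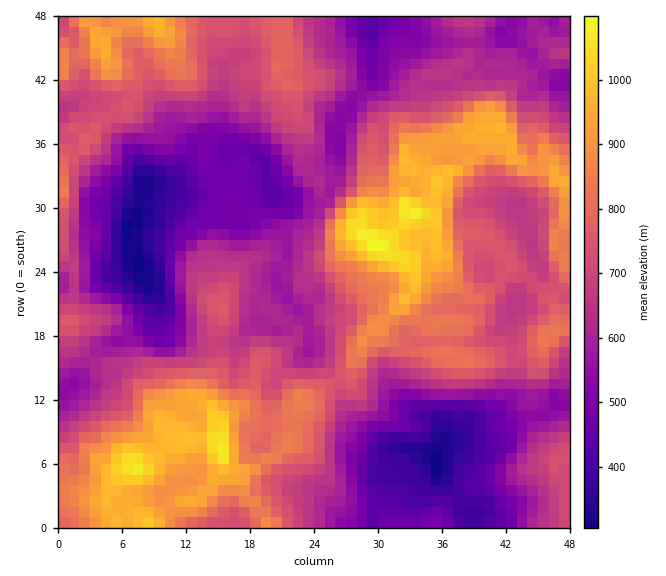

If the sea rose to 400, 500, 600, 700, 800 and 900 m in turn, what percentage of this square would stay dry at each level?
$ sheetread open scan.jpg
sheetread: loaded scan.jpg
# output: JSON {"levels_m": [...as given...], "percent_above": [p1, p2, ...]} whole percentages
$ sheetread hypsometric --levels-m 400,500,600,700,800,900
{"levels_m": [400, 500, 600, 700, 800, 900], "percent_above": [94, 83, 68, 46, 25, 13]}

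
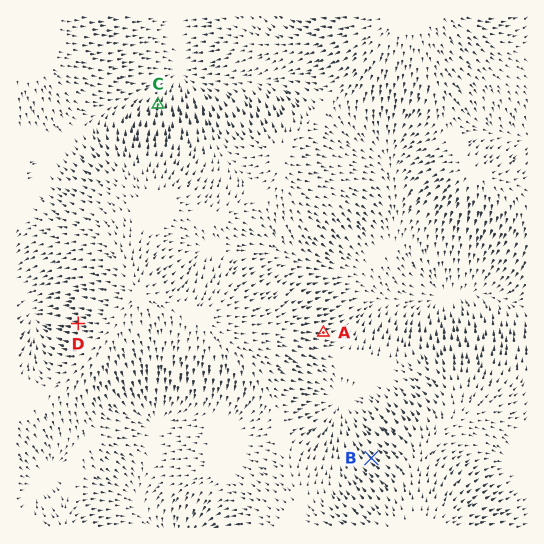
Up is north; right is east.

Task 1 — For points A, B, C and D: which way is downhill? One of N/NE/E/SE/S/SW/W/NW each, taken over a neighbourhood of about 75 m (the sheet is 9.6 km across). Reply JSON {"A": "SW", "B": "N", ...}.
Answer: {"A": "E", "B": "NW", "C": "N", "D": "W"}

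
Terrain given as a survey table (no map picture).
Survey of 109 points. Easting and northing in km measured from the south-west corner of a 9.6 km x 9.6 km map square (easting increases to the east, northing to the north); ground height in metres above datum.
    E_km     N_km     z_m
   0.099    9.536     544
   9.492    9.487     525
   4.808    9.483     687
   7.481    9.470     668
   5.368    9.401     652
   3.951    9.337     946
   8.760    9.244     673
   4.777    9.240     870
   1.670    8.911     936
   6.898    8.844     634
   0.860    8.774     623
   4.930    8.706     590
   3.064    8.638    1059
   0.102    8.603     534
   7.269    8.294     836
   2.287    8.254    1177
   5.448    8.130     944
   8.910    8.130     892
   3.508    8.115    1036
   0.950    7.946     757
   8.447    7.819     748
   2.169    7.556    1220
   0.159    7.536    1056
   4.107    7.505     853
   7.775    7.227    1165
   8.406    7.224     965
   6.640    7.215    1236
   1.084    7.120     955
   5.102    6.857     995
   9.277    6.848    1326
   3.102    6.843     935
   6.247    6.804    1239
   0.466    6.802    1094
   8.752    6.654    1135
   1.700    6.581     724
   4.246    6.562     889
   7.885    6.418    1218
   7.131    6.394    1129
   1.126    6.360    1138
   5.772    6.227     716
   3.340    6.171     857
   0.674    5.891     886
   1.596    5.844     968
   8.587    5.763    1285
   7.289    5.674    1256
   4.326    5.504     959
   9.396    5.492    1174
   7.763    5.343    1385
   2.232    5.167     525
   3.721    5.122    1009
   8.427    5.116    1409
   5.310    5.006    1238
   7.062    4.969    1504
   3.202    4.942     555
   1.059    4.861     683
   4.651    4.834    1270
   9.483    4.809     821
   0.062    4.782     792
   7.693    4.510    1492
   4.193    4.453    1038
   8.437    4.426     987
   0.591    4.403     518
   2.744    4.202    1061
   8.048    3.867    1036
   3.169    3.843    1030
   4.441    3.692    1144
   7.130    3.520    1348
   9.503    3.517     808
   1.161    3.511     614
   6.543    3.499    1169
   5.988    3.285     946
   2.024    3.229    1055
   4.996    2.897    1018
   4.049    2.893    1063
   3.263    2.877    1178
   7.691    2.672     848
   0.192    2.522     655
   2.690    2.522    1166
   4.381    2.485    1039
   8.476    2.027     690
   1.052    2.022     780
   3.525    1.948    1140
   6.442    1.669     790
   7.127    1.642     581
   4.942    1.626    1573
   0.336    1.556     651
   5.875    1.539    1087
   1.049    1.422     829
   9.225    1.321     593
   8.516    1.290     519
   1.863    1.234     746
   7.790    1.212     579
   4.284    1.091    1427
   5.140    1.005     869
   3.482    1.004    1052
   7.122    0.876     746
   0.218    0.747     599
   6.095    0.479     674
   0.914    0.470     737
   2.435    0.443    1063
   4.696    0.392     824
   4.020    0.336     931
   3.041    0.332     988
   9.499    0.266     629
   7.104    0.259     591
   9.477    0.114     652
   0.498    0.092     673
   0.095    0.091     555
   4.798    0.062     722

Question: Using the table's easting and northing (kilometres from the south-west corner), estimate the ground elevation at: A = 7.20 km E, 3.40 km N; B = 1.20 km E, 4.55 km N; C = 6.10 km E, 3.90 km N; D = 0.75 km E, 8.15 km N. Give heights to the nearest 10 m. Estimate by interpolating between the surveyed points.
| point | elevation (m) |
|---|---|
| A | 1250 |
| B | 550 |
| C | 1250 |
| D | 670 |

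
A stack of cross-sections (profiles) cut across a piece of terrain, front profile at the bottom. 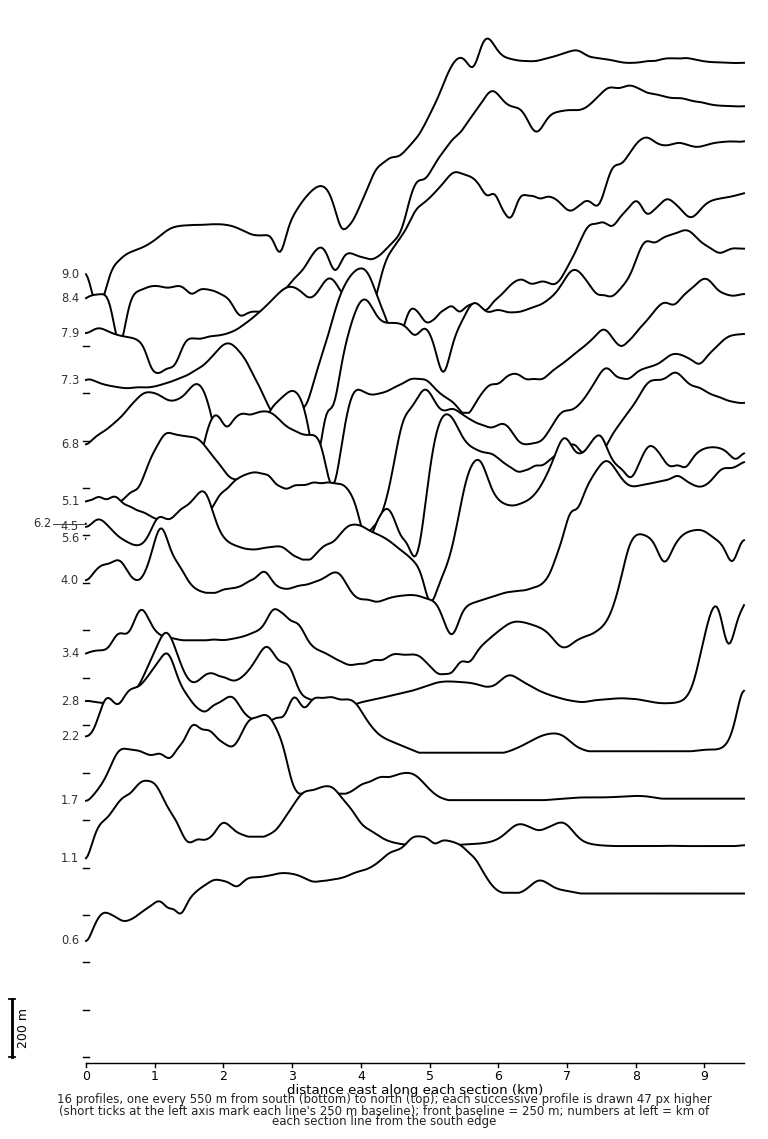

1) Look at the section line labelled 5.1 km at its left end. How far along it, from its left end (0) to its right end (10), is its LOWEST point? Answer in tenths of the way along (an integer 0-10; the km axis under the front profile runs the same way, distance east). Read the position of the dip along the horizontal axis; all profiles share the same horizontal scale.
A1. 5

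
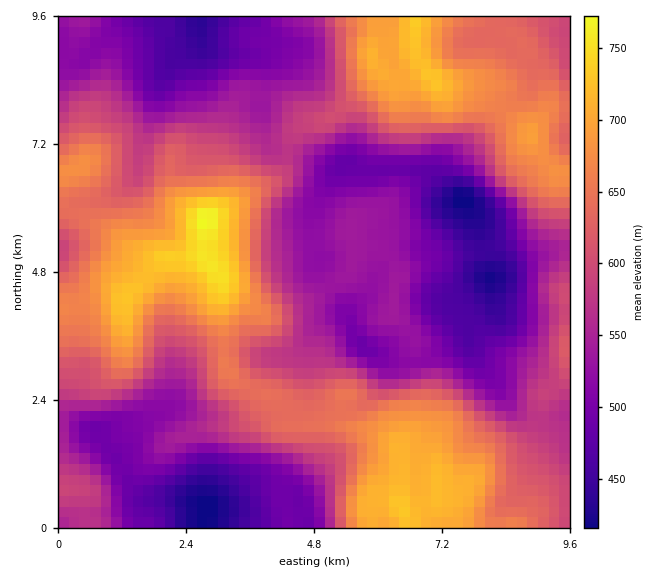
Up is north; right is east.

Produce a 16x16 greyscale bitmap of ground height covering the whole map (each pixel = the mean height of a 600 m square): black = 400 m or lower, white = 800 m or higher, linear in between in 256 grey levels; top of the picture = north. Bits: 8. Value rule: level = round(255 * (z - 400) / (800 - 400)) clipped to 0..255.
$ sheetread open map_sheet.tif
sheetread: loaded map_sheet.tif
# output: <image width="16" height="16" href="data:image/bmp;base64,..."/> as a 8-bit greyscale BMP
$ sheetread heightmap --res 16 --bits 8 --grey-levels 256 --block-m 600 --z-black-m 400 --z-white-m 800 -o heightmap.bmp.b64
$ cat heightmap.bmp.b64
<image width="16" height="16" href="data:image/bmp;base64,Qk02BQAAAAAAADYEAAAoAAAAEAAAABAAAAABAAgAAAAAAAABAAATCwAAEwsAAAABAAAAAAAAAAAAAAEBAQACAgIAAwMDAAQEBAAFBQUABgYGAAcHBwAICAgACQkJAAoKCgALCwsADAwMAA0NDQAODg4ADw8PABAQEAAREREAEhISABMTEwAUFBQAFRUVABYWFgAXFxcAGBgYABkZGQAaGhoAGxsbABwcHAAdHR0AHh4eAB8fHwAgICAAISEhACIiIgAjIyMAJCQkACUlJQAmJiYAJycnACgoKAApKSkAKioqACsrKwAsLCwALS0tAC4uLgAvLy8AMDAwADExMQAyMjIAMzMzADQ0NAA1NTUANjY2ADc3NwA4ODgAOTk5ADo6OgA7OzsAPDw8AD09PQA+Pj4APz8/AEBAQABBQUEAQkJCAENDQwBEREQARUVFAEZGRgBHR0cASEhIAElJSQBKSkoAS0tLAExMTABNTU0ATk5OAE9PTwBQUFAAUVFRAFJSUgBTU1MAVFRUAFVVVQBWVlYAV1dXAFhYWABZWVkAWlpaAFtbWwBcXFwAXV1dAF5eXgBfX18AYGBgAGFhYQBiYmIAY2NjAGRkZABlZWUAZmZmAGdnZwBoaGgAaWlpAGpqagBra2sAbGxsAG1tbQBubm4Ab29vAHBwcABxcXEAcnJyAHNzcwB0dHQAdXV1AHZ2dgB3d3cAeHh4AHl5eQB6enoAe3t7AHx8fAB9fX0Afn5+AH9/fwCAgIAAgYGBAIKCggCDg4MAhISEAIWFhQCGhoYAh4eHAIiIiACJiYkAioqKAIuLiwCMjIwAjY2NAI6OjgCPj48AkJCQAJGRkQCSkpIAk5OTAJSUlACVlZUAlpaWAJeXlwCYmJgAmZmZAJqamgCbm5sAnJycAJ2dnQCenp4An5+fAKCgoAChoaEAoqKiAKOjowCkpKQApaWlAKampgCnp6cAqKioAKmpqQCqqqoAq6urAKysrACtra0Arq6uAK+vrwCwsLAAsbGxALKysgCzs7MAtLS0ALW1tQC2trYAt7e3ALi4uAC5ubkAurq6ALu7uwC8vLwAvb29AL6+vgC/v78AwMDAAMHBwQDCwsIAw8PDAMTExADFxcUAxsbGAMfHxwDIyMgAycnJAMrKygDLy8sAzMzMAM3NzQDOzs4Az8/PANDQ0ADR0dEA0tLSANPT0wDU1NQA1dXVANbW1gDX19cA2NjYANnZ2QDa2toA29vbANzc3ADd3d0A3t7eAN/f3wDg4OAA4eHhAOLi4gDj4+MA5OTkAOXl5QDm5uYA5+fnAOjo6ADp6ekA6urqAOvr6wDs7OwA7e3tAO7u7gDv7+8A8PDwAPHx8QDy8vIA8/PzAPT09AD19fUA9vb2APf39wD4+PgA+fn5APr6+gD7+/sA/Pz8AP39/QD+/v4A////AGxeNSAMGDE6ar7LycOlmod0VTksGSQ3RXGzyMjFr4yBVj5EVElWZ3uHp8PCtKGBc1VJSE5igJSYnKOwsqJ1aG18hXNZd5mShouCa3ljRV13kaKidYmZem1kQkhLNjdPeaW5upasr59uUEhVPyokOG+jv8y+zc6SYFRQVTkmFTJxjLLH0t/JfVZRV1NBKhw2XZWlrb7lyH5RUlhSNhkbTnSglIusu7iQWkRISi4UOYOjqp16j4qHdGVAO0I+R3mpq4eGbG9wa2J0cmyMjIiXs6Npbkw+S1lXZHWcub+7q6KgTFE7KCg5QUpstcHJraSZjFBGNSYbMT5LdLHBxp+WlII="/>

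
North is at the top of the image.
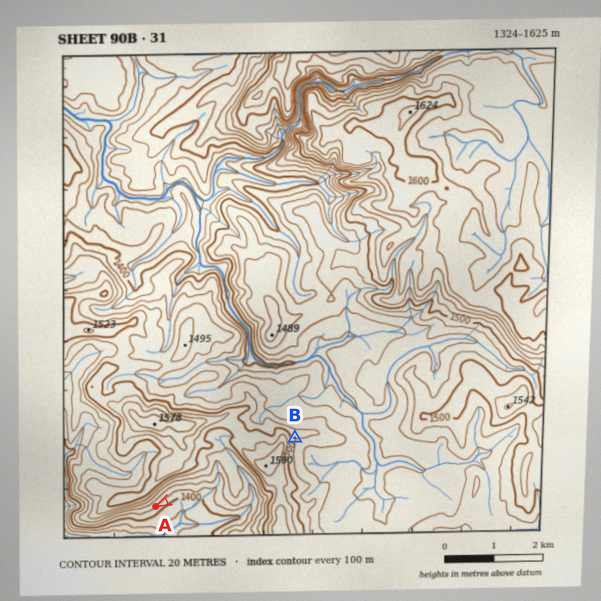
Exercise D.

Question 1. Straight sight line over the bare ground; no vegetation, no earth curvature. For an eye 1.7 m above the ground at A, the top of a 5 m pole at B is out of sight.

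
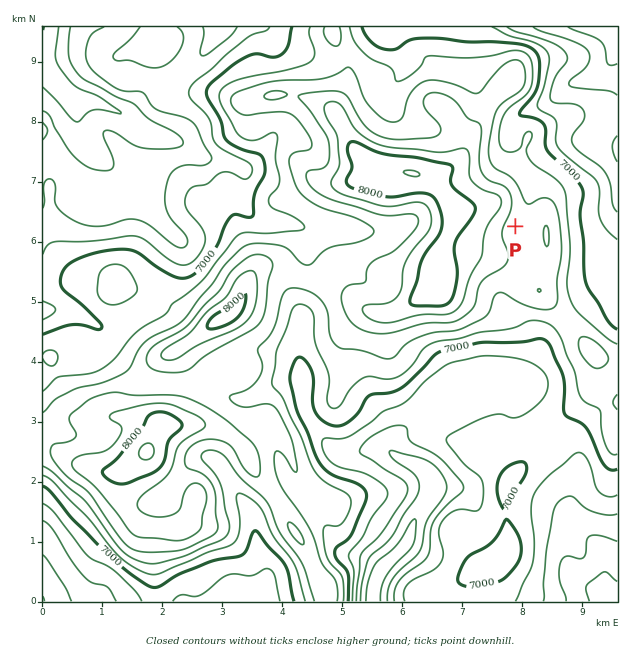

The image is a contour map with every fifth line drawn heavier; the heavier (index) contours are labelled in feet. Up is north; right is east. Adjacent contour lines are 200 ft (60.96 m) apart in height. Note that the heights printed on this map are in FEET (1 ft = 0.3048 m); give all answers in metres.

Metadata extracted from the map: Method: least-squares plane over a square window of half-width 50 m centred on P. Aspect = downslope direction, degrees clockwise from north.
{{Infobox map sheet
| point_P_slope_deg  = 6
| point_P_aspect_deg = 98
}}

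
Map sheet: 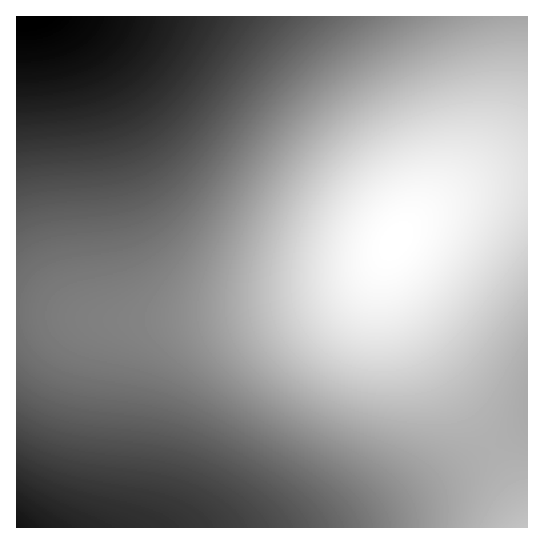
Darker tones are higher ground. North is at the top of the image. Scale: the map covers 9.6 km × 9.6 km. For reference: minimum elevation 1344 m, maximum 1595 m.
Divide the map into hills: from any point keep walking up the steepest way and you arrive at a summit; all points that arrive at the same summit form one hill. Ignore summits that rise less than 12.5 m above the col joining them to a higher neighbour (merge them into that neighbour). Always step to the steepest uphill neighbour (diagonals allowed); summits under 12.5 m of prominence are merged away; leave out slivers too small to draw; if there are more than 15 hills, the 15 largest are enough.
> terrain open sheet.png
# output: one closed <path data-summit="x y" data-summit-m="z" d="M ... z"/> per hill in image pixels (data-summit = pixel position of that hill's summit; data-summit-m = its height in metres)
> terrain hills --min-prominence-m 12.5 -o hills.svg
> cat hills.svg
<path data-summit="26 17" data-summit-m="1595" d="M527 16l-510 0-1 294 33 2 48 8 70 0 83-8 55-11 37-12 31-18 17-22-2 10 1 15 6 17 10 22 87 133 23 40 12 29z"/><path data-summit="17 527" data-summit-m="1577" d="M390 249l-17 22-31 18-37 12-55 11-83 8-70 0-48-8-32-1-1 216 511 1 0-17-20-40-28-46-64-96-20-38-7-24z"/>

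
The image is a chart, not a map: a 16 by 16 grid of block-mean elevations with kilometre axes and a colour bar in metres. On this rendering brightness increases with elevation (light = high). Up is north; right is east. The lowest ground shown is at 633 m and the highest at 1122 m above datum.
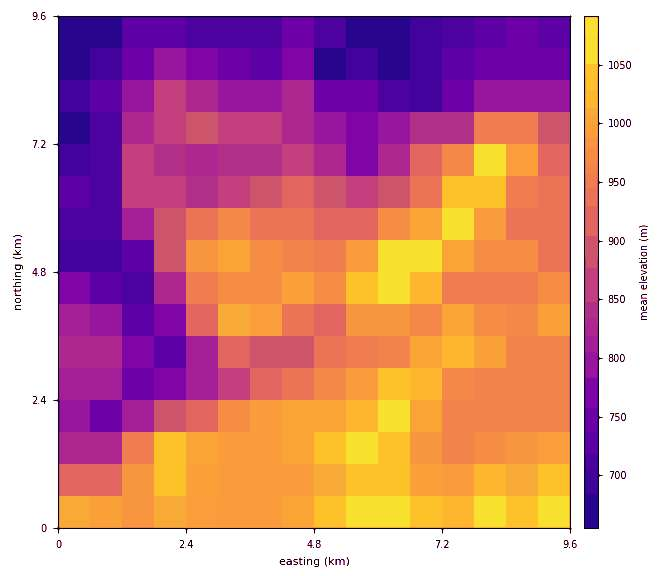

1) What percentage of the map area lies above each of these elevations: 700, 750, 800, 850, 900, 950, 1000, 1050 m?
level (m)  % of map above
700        94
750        81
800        72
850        62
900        54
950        43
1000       19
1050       5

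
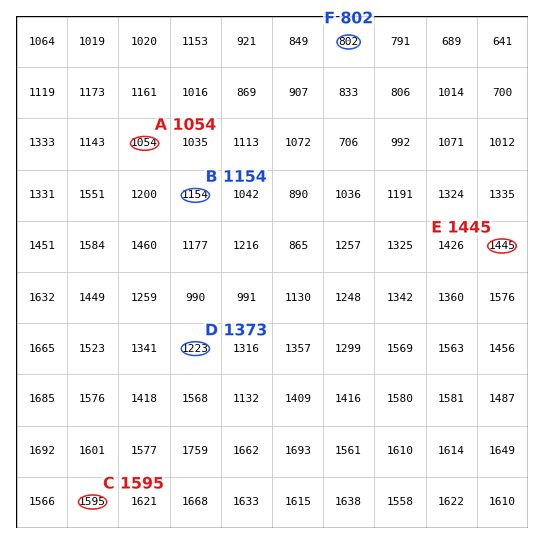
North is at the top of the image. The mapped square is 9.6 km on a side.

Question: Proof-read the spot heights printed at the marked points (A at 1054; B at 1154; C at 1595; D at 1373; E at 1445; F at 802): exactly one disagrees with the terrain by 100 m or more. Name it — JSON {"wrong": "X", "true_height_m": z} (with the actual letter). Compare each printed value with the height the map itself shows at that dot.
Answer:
{"wrong": "D", "true_height_m": 1223}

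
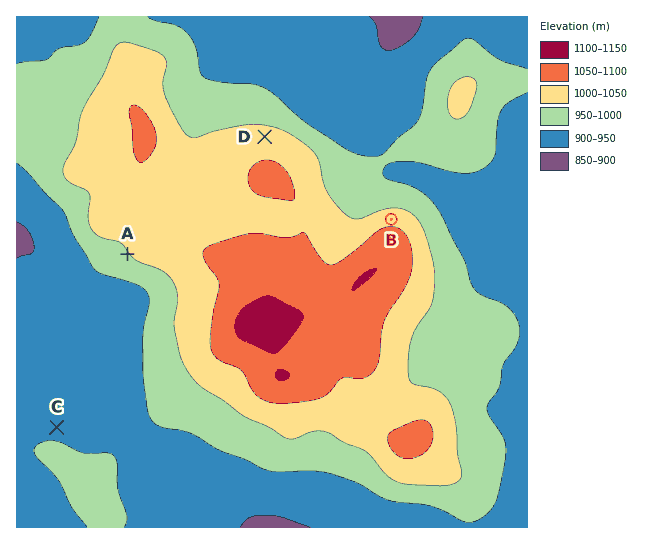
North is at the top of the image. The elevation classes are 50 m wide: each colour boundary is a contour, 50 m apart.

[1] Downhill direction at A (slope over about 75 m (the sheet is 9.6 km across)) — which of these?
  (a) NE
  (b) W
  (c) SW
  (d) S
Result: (c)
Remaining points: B N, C N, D N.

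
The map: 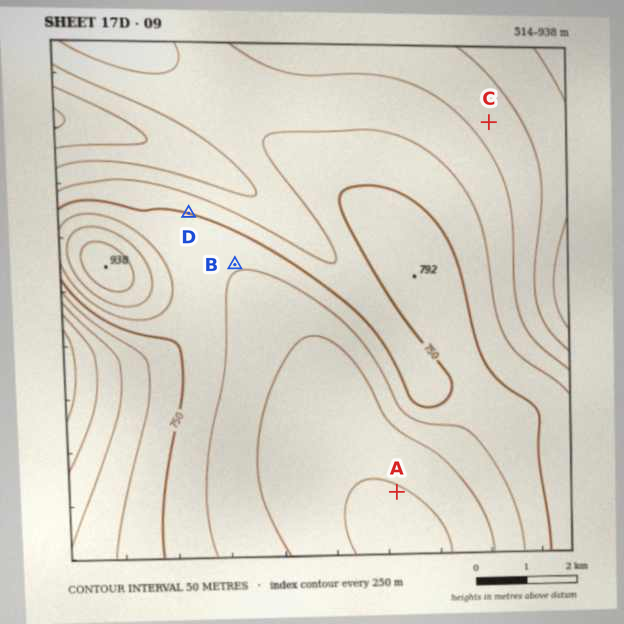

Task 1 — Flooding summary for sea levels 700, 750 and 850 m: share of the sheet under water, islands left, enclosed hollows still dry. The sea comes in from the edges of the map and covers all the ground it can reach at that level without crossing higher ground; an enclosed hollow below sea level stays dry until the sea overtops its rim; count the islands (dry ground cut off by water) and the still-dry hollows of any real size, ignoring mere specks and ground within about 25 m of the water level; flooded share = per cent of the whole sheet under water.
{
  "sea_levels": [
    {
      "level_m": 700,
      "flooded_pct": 36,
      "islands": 0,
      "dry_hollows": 0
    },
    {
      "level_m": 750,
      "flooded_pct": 55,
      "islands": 0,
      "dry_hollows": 0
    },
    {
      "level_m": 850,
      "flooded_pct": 85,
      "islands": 1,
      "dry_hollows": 0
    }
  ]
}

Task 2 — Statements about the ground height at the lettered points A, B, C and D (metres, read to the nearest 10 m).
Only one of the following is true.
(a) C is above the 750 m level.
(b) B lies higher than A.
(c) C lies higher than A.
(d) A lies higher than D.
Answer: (d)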